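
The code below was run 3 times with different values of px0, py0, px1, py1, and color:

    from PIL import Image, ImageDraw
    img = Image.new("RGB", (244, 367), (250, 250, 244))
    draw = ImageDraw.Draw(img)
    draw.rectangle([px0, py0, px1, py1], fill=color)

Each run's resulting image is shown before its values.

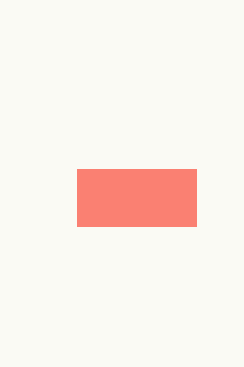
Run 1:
px0 = 77; py0 = 169; px1 = 196; py1 = 226; color = 'salmon'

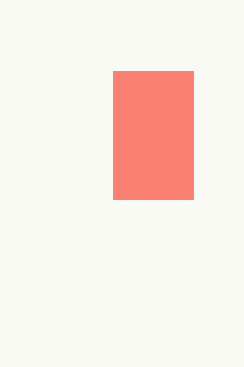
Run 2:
px0 = 113
py0 = 71
px1 = 193
py1 = 199
color = 'salmon'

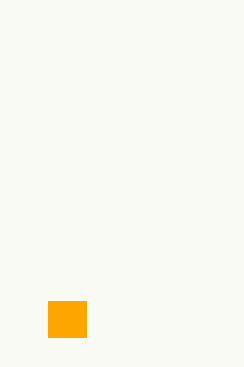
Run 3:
px0 = 48, py0 = 301, px1 = 86, py1 = 337, color = 'orange'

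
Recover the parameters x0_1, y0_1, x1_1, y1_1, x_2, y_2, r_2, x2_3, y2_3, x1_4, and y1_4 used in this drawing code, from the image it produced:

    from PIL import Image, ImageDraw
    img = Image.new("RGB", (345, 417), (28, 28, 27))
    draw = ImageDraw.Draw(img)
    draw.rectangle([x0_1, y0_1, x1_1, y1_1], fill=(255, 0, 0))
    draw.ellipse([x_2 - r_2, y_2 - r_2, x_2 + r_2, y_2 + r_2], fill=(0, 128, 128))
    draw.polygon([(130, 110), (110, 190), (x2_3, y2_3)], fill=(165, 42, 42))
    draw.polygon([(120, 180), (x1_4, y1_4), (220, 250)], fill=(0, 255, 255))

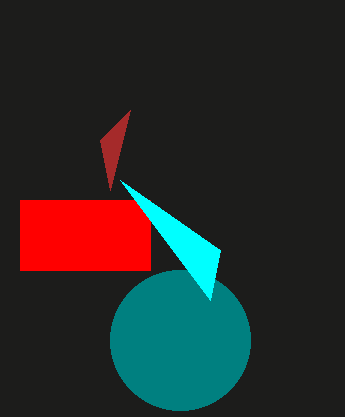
x0_1 = 20
y0_1 = 200
x1_1 = 150
y1_1 = 270
x_2 = 180
y_2 = 340
r_2 = 70
x2_3 = 100
y2_3 = 140
x1_4 = 210
y1_4 = 300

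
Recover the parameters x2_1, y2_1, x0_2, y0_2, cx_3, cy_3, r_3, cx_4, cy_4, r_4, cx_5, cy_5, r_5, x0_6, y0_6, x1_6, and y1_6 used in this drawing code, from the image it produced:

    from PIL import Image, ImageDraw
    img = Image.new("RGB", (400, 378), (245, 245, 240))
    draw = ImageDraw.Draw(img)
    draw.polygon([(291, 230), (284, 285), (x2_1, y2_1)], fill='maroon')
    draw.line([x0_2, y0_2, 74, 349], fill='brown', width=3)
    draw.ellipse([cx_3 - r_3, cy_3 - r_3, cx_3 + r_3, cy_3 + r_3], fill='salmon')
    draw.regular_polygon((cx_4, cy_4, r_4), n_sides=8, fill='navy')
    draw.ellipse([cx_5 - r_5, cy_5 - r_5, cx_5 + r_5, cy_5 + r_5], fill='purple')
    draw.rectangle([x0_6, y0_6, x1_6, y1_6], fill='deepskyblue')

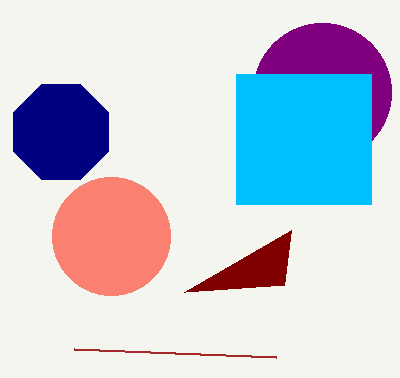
x2_1 = 184; y2_1 = 292; x0_2 = 276; y0_2 = 357; cx_3 = 111; cy_3 = 236; r_3 = 59; cx_4 = 61; cy_4 = 132; r_4 = 51; cx_5 = 322; cy_5 = 92; r_5 = 69; x0_6 = 236; y0_6 = 74; x1_6 = 371; y1_6 = 204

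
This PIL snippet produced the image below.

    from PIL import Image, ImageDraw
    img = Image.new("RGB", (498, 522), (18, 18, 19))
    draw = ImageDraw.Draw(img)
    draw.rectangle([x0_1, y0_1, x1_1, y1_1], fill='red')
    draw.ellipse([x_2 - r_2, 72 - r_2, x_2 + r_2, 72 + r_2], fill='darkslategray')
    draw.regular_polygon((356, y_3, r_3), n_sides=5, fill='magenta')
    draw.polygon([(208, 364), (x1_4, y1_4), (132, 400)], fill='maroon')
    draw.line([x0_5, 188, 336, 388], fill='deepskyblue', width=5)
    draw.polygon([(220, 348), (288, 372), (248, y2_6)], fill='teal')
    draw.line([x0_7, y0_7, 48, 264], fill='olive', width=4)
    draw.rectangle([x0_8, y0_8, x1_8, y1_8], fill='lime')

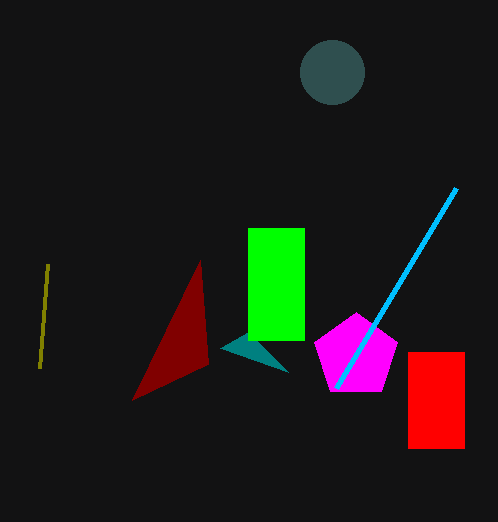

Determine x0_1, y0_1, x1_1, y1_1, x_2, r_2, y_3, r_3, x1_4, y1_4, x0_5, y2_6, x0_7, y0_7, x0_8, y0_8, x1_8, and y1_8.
x0_1 = 408; y0_1 = 352; x1_1 = 464; y1_1 = 448; x_2 = 332; r_2 = 32; y_3 = 356; r_3 = 44; x1_4 = 200; y1_4 = 260; x0_5 = 456; y2_6 = 332; x0_7 = 40; y0_7 = 368; x0_8 = 248; y0_8 = 228; x1_8 = 304; y1_8 = 340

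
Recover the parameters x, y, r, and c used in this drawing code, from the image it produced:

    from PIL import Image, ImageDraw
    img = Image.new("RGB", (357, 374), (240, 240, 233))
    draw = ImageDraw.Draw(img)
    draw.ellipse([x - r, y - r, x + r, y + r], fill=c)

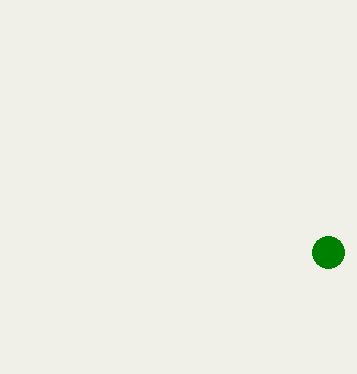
x = 328
y = 252
r = 16
c = 'green'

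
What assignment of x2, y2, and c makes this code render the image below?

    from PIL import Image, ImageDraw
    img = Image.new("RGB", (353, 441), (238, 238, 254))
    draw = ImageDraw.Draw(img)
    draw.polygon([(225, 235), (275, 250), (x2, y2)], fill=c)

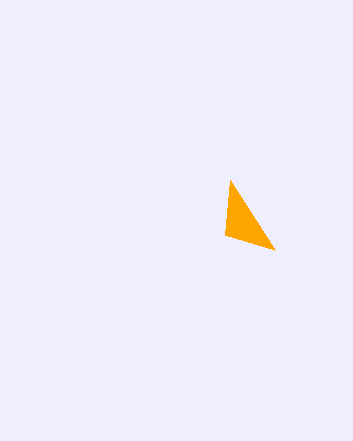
x2 = 230
y2 = 180
c = 'orange'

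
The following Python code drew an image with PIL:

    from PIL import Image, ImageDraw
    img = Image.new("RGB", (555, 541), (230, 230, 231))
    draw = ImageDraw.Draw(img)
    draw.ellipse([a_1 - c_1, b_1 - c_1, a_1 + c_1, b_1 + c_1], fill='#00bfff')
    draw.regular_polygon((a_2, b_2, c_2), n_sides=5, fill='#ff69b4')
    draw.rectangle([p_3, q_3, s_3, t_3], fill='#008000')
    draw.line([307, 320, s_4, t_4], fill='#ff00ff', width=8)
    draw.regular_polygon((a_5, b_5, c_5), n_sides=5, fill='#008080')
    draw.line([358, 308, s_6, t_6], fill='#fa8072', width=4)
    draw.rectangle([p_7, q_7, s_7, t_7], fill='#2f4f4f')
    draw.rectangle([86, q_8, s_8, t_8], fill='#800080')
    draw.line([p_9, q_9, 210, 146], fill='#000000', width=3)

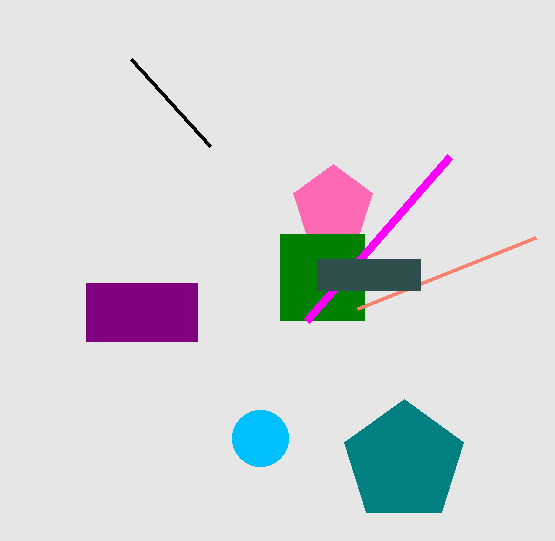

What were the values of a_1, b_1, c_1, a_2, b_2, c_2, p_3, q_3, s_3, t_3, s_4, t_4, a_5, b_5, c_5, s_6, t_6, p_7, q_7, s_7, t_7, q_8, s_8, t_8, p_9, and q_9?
a_1 = 260
b_1 = 438
c_1 = 28
a_2 = 333
b_2 = 206
c_2 = 42
p_3 = 280
q_3 = 234
s_3 = 364
t_3 = 320
s_4 = 450
t_4 = 156
a_5 = 404
b_5 = 462
c_5 = 63
s_6 = 536
t_6 = 237
p_7 = 317
q_7 = 259
s_7 = 420
t_7 = 290
q_8 = 283
s_8 = 197
t_8 = 341
p_9 = 131
q_9 = 59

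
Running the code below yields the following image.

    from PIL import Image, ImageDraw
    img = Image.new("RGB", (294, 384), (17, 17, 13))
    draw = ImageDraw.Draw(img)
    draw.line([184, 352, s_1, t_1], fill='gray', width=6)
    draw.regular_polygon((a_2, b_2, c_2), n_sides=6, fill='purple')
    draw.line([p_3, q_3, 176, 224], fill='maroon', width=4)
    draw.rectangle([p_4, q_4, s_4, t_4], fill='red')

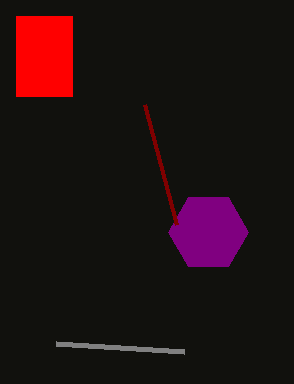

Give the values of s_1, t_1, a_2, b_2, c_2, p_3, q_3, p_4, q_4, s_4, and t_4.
s_1 = 56; t_1 = 344; a_2 = 208; b_2 = 232; c_2 = 40; p_3 = 144; q_3 = 104; p_4 = 16; q_4 = 16; s_4 = 72; t_4 = 96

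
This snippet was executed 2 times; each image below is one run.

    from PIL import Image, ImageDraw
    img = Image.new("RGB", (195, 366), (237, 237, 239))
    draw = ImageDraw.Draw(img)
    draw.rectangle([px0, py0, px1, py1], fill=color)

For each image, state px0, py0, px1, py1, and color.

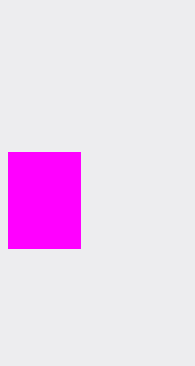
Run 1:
px0 = 8
py0 = 152
px1 = 80
py1 = 248
color = 'magenta'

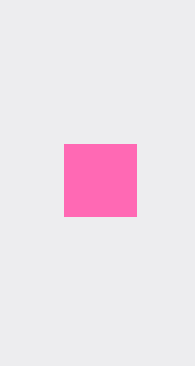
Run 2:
px0 = 64
py0 = 144
px1 = 136
py1 = 216
color = 'hotpink'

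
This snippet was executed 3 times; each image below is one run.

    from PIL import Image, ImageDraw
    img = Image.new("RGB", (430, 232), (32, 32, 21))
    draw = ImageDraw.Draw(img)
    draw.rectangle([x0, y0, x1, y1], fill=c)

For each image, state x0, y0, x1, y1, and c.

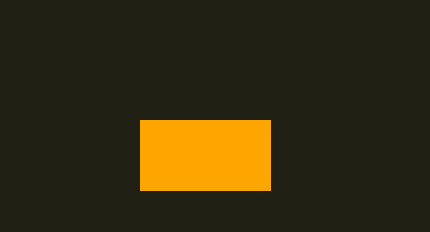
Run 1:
x0 = 140
y0 = 120
x1 = 270
y1 = 190
c = 'orange'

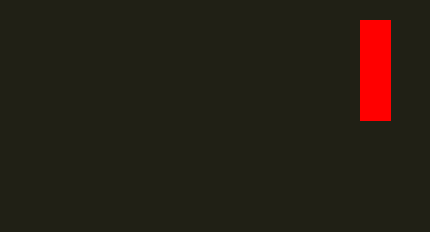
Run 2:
x0 = 360, y0 = 20, x1 = 390, y1 = 120, c = 'red'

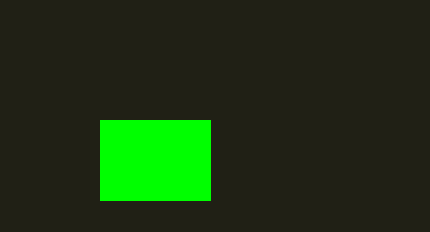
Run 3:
x0 = 100
y0 = 120
x1 = 210
y1 = 200
c = 'lime'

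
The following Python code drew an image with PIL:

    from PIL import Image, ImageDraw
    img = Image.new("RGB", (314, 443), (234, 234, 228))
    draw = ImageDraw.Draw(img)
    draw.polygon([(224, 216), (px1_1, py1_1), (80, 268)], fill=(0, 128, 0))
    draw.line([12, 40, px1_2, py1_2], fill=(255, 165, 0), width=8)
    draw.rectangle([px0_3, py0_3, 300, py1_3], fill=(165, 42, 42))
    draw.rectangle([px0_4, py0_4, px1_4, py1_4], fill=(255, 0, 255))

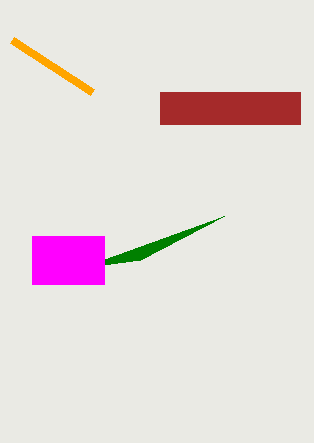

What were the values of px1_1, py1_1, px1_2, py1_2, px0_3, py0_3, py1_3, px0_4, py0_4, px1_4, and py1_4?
px1_1 = 140
py1_1 = 260
px1_2 = 92
py1_2 = 92
px0_3 = 160
py0_3 = 92
py1_3 = 124
px0_4 = 32
py0_4 = 236
px1_4 = 104
py1_4 = 284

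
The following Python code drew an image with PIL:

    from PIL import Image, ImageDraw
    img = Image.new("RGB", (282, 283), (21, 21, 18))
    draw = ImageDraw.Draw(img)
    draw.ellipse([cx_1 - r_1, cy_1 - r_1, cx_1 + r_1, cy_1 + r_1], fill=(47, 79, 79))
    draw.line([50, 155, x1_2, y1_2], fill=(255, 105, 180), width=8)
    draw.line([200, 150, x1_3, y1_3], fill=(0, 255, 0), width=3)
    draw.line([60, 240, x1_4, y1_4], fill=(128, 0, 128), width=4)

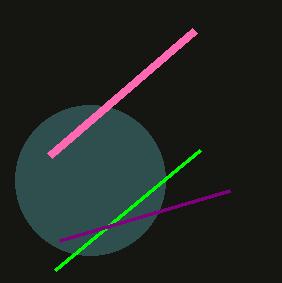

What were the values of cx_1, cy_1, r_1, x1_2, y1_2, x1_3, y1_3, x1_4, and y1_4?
cx_1 = 90, cy_1 = 180, r_1 = 75, x1_2 = 195, y1_2 = 30, x1_3 = 55, y1_3 = 270, x1_4 = 230, y1_4 = 190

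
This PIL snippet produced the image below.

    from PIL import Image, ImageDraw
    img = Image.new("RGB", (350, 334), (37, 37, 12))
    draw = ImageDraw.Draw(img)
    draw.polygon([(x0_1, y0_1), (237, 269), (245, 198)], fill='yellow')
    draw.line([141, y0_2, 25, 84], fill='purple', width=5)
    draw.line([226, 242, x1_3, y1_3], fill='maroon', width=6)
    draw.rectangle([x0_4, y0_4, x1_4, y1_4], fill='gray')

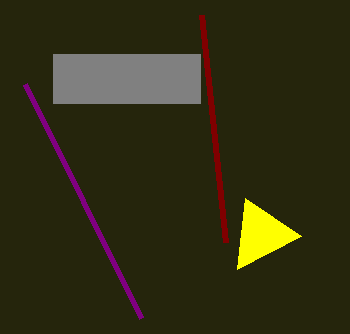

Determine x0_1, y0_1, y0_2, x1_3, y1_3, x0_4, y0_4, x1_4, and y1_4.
x0_1 = 301, y0_1 = 236, y0_2 = 318, x1_3 = 202, y1_3 = 15, x0_4 = 53, y0_4 = 54, x1_4 = 200, y1_4 = 103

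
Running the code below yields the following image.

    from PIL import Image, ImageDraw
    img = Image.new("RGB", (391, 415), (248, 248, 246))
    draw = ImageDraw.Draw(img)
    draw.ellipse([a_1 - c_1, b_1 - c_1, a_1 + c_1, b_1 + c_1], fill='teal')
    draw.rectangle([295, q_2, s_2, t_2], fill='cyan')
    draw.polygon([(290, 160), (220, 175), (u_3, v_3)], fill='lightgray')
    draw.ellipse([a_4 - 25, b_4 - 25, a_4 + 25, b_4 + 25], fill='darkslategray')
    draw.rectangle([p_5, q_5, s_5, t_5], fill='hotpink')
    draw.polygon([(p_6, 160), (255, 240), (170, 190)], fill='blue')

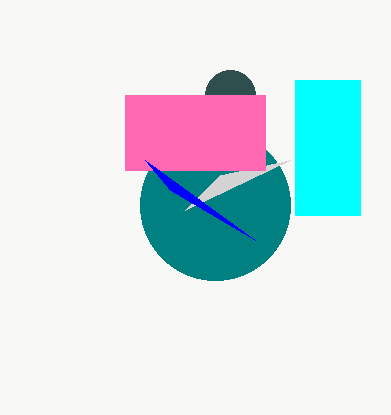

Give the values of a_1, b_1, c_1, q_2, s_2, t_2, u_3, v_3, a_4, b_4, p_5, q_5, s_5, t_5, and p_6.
a_1 = 215, b_1 = 205, c_1 = 75, q_2 = 80, s_2 = 360, t_2 = 215, u_3 = 185, v_3 = 210, a_4 = 230, b_4 = 95, p_5 = 125, q_5 = 95, s_5 = 265, t_5 = 170, p_6 = 145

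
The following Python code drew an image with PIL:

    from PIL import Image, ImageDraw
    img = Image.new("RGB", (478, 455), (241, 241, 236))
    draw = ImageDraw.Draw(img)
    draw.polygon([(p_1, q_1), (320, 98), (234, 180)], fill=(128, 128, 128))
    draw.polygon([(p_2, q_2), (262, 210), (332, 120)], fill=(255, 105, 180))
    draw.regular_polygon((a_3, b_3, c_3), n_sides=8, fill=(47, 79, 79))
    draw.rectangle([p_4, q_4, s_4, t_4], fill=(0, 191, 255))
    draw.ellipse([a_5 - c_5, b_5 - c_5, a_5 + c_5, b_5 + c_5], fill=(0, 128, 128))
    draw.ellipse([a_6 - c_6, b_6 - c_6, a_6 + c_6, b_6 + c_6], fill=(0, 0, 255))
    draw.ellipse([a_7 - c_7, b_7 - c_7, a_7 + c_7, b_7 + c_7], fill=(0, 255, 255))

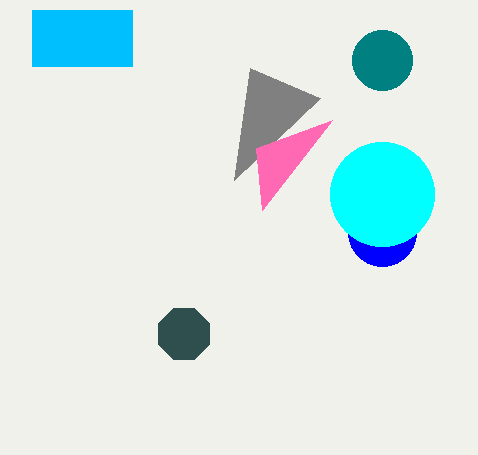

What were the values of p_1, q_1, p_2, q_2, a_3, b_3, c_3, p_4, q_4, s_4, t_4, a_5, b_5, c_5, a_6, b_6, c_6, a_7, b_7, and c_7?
p_1 = 250, q_1 = 68, p_2 = 256, q_2 = 148, a_3 = 184, b_3 = 334, c_3 = 28, p_4 = 32, q_4 = 10, s_4 = 132, t_4 = 66, a_5 = 382, b_5 = 60, c_5 = 30, a_6 = 382, b_6 = 232, c_6 = 34, a_7 = 382, b_7 = 194, c_7 = 52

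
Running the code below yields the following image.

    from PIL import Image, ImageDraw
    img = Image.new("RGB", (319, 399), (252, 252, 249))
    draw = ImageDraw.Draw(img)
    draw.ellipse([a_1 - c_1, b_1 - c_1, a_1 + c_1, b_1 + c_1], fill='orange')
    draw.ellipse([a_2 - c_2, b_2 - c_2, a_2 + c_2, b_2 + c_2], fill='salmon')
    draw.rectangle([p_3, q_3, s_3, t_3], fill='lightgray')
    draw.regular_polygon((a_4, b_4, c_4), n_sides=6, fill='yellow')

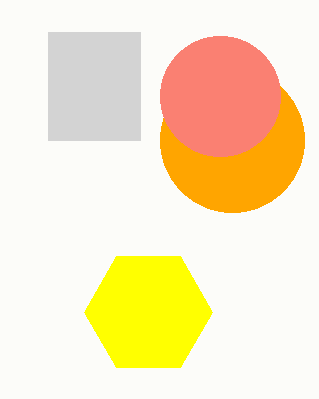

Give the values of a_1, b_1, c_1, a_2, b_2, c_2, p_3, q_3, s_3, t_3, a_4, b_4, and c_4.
a_1 = 232, b_1 = 140, c_1 = 72, a_2 = 220, b_2 = 96, c_2 = 60, p_3 = 48, q_3 = 32, s_3 = 140, t_3 = 140, a_4 = 148, b_4 = 312, c_4 = 64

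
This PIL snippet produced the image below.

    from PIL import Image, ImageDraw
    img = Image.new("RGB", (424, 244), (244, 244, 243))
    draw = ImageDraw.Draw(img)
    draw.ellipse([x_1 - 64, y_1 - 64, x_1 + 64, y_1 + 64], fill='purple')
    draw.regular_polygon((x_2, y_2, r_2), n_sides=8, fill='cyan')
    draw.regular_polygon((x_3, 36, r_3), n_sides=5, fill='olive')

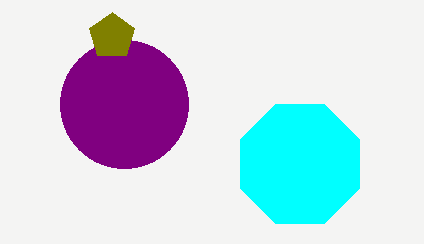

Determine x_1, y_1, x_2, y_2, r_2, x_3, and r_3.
x_1 = 124, y_1 = 104, x_2 = 300, y_2 = 164, r_2 = 64, x_3 = 112, r_3 = 24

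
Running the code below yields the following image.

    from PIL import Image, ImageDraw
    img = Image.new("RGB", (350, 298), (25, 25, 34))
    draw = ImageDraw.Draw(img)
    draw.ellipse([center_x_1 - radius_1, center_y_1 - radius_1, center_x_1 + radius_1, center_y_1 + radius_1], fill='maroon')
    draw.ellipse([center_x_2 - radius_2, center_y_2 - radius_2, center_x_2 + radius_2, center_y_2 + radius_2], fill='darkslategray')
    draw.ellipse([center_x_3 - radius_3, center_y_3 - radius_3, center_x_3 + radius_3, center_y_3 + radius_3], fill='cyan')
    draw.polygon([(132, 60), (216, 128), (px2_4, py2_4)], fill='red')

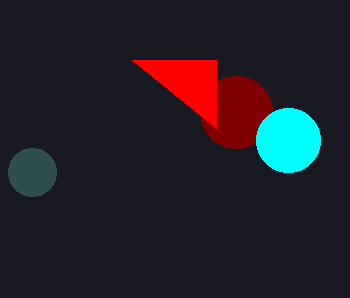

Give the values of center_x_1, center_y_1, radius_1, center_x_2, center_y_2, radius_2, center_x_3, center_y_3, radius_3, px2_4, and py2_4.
center_x_1 = 236
center_y_1 = 112
radius_1 = 36
center_x_2 = 32
center_y_2 = 172
radius_2 = 24
center_x_3 = 288
center_y_3 = 140
radius_3 = 32
px2_4 = 216
py2_4 = 60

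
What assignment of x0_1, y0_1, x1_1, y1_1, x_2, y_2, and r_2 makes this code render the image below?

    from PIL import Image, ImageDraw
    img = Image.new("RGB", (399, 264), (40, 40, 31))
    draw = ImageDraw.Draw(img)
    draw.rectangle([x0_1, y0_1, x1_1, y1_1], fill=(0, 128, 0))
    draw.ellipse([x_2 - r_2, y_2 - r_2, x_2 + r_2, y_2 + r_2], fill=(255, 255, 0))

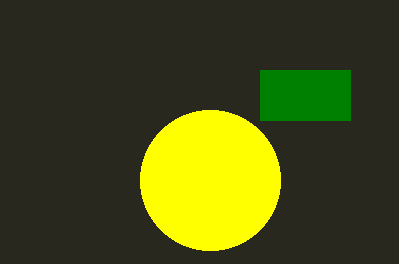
x0_1 = 260, y0_1 = 70, x1_1 = 350, y1_1 = 120, x_2 = 210, y_2 = 180, r_2 = 70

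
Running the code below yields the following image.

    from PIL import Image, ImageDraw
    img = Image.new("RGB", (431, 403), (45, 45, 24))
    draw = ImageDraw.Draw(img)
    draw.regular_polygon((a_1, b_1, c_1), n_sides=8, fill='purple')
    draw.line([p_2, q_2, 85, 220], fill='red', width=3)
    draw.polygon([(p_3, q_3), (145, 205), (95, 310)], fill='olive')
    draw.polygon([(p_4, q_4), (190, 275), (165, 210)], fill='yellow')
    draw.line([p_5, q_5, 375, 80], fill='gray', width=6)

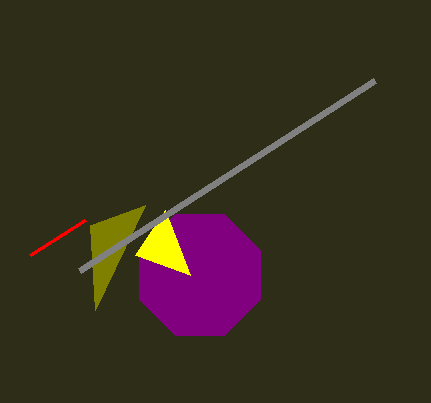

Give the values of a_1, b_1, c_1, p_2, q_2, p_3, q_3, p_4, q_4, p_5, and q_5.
a_1 = 200; b_1 = 275; c_1 = 65; p_2 = 30; q_2 = 255; p_3 = 90; q_3 = 225; p_4 = 135; q_4 = 255; p_5 = 80; q_5 = 270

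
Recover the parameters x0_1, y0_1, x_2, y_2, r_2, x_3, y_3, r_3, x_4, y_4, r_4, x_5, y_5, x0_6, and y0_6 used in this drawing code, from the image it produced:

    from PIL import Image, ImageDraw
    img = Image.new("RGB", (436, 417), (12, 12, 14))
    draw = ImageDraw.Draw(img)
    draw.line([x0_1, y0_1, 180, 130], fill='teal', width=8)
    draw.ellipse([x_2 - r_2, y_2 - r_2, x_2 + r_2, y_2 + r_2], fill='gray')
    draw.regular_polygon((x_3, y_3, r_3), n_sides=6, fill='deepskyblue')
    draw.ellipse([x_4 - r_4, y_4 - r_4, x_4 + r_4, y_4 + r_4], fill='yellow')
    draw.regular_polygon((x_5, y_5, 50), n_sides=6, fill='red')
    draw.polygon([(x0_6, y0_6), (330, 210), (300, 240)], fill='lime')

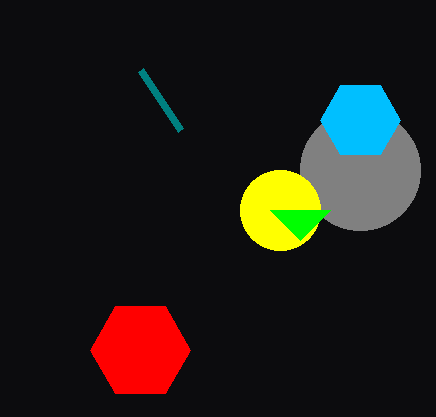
x0_1 = 140, y0_1 = 70, x_2 = 360, y_2 = 170, r_2 = 60, x_3 = 360, y_3 = 120, r_3 = 40, x_4 = 280, y_4 = 210, r_4 = 40, x_5 = 140, y_5 = 350, x0_6 = 270, y0_6 = 210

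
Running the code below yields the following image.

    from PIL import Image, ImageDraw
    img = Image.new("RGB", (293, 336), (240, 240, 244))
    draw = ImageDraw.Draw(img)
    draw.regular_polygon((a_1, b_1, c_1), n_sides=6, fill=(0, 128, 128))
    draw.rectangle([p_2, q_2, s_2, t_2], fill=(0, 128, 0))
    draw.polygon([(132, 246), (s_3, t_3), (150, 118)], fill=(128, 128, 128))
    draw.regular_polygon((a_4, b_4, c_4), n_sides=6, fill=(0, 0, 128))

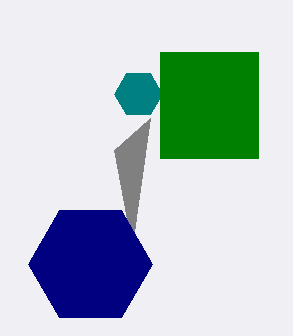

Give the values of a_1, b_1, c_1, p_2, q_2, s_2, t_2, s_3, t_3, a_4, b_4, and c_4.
a_1 = 138; b_1 = 94; c_1 = 24; p_2 = 160; q_2 = 52; s_2 = 258; t_2 = 158; s_3 = 114; t_3 = 150; a_4 = 90; b_4 = 264; c_4 = 62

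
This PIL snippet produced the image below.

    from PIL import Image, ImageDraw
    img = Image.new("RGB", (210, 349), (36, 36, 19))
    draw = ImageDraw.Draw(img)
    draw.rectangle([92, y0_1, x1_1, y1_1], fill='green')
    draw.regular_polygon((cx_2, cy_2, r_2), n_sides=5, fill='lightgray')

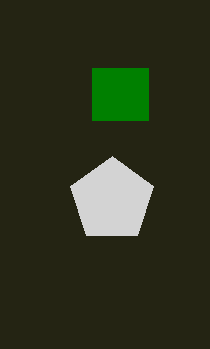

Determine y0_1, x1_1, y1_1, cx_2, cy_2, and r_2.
y0_1 = 68
x1_1 = 148
y1_1 = 120
cx_2 = 112
cy_2 = 200
r_2 = 44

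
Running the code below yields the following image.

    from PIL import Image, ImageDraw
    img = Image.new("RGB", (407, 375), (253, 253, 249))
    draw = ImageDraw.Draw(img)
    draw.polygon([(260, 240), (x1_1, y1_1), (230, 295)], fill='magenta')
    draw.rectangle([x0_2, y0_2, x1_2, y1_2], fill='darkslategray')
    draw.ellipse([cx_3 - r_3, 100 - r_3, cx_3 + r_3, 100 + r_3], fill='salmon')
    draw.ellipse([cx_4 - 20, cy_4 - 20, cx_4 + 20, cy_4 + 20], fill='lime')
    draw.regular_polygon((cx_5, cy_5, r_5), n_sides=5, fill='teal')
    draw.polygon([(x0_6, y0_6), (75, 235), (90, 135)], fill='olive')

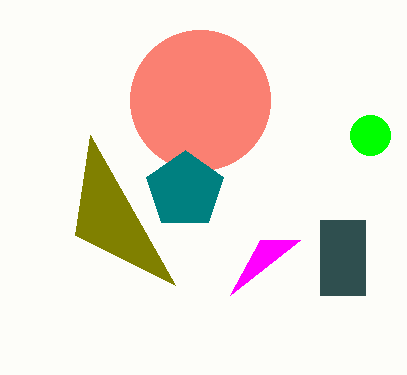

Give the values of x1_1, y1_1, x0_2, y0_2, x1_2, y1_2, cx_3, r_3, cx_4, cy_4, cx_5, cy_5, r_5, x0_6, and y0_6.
x1_1 = 300
y1_1 = 240
x0_2 = 320
y0_2 = 220
x1_2 = 365
y1_2 = 295
cx_3 = 200
r_3 = 70
cx_4 = 370
cy_4 = 135
cx_5 = 185
cy_5 = 190
r_5 = 40
x0_6 = 175
y0_6 = 285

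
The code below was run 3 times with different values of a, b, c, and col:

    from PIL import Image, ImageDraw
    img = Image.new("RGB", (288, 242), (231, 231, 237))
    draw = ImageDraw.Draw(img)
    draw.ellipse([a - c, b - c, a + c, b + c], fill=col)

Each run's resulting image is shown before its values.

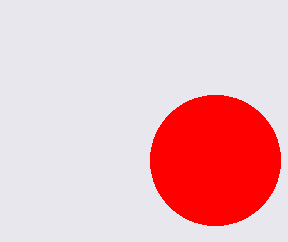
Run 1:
a = 215; b = 160; c = 65; col = 'red'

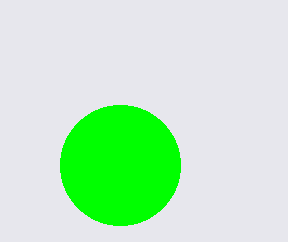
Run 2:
a = 120, b = 165, c = 60, col = 'lime'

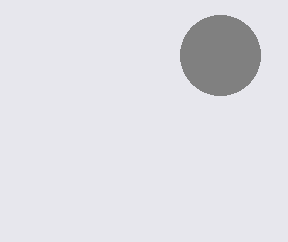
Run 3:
a = 220
b = 55
c = 40
col = 'gray'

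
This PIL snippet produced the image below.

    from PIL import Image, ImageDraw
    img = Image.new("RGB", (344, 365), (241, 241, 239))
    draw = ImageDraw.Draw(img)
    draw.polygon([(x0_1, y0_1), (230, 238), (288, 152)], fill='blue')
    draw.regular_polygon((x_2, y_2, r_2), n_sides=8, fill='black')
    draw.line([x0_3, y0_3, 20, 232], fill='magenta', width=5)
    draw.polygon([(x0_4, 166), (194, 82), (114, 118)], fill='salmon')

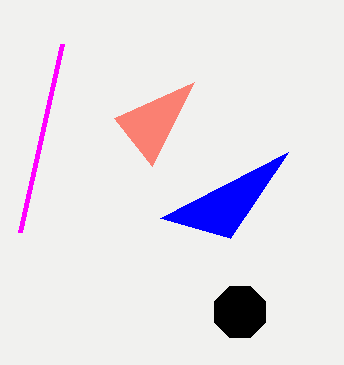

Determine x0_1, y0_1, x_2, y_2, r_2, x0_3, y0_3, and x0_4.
x0_1 = 160
y0_1 = 218
x_2 = 240
y_2 = 312
r_2 = 28
x0_3 = 62
y0_3 = 44
x0_4 = 152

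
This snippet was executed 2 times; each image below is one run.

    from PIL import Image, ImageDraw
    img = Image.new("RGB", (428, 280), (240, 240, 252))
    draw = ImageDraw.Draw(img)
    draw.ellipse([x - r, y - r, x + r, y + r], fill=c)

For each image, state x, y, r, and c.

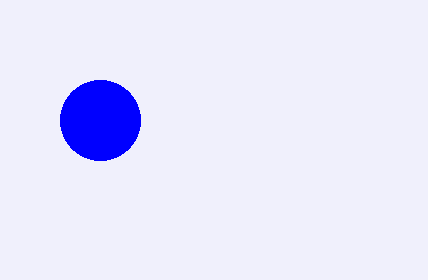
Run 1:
x = 100
y = 120
r = 40
c = 'blue'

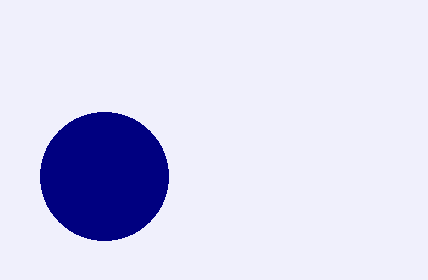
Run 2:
x = 104, y = 176, r = 64, c = 'navy'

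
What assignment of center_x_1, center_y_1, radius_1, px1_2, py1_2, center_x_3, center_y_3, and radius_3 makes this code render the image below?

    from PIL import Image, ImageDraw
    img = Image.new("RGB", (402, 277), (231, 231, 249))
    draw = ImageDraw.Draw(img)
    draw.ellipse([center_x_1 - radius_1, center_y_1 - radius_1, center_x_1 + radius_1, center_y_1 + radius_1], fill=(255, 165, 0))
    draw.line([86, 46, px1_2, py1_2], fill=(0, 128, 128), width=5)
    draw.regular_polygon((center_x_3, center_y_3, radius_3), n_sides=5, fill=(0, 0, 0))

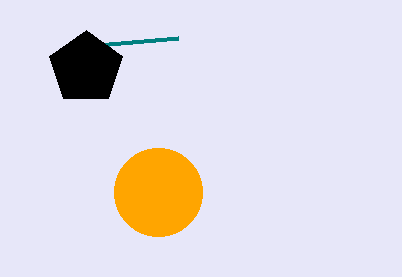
center_x_1 = 158
center_y_1 = 192
radius_1 = 44
px1_2 = 178
py1_2 = 38
center_x_3 = 86
center_y_3 = 68
radius_3 = 38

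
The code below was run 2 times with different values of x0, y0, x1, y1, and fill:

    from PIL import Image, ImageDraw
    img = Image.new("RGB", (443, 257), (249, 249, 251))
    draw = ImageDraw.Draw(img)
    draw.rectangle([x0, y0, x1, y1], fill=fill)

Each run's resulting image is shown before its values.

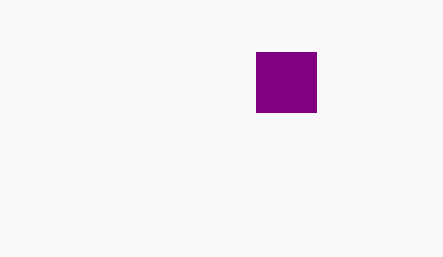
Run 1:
x0 = 256; y0 = 52; x1 = 316; y1 = 112; fill = 'purple'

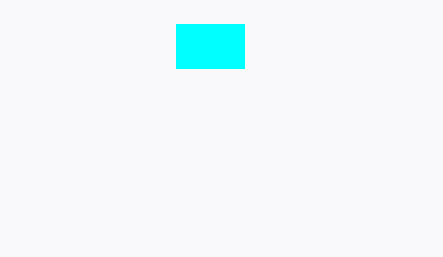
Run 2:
x0 = 176, y0 = 24, x1 = 244, y1 = 68, fill = 'cyan'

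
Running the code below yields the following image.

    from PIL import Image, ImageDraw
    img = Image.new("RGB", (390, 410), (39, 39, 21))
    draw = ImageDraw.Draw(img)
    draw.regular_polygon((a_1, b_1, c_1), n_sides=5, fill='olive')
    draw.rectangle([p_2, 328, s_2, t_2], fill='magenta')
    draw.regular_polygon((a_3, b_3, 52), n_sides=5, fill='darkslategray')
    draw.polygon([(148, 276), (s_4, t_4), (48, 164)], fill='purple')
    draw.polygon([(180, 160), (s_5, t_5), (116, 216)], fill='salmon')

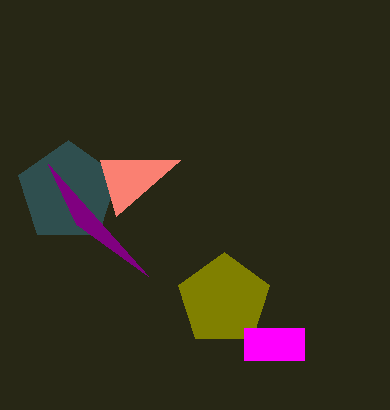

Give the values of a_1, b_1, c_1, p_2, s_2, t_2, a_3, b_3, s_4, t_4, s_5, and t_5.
a_1 = 224, b_1 = 300, c_1 = 48, p_2 = 244, s_2 = 304, t_2 = 360, a_3 = 68, b_3 = 192, s_4 = 76, t_4 = 224, s_5 = 100, t_5 = 160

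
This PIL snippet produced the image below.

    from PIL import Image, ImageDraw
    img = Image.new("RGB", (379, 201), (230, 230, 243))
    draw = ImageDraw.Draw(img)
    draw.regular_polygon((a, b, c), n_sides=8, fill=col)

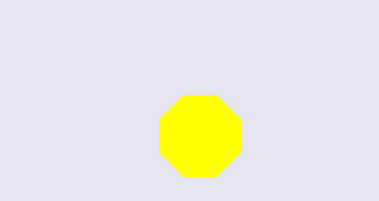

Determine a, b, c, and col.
a = 200
b = 136
c = 44
col = 'yellow'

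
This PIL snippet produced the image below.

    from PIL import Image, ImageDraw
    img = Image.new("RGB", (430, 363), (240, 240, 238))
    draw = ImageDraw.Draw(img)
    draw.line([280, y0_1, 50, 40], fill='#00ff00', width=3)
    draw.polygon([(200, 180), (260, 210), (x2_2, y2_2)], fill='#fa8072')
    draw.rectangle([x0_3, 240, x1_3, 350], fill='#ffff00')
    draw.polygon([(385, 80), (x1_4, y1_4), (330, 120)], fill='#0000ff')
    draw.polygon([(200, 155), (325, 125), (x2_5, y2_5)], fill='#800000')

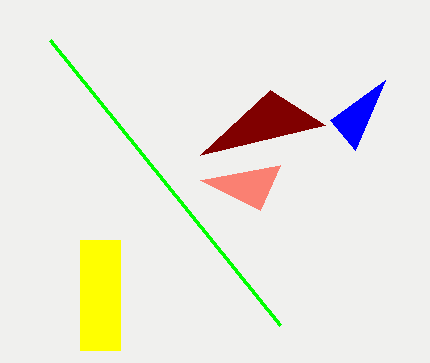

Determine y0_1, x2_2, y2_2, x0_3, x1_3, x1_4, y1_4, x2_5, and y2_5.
y0_1 = 325
x2_2 = 280
y2_2 = 165
x0_3 = 80
x1_3 = 120
x1_4 = 355
y1_4 = 150
x2_5 = 270
y2_5 = 90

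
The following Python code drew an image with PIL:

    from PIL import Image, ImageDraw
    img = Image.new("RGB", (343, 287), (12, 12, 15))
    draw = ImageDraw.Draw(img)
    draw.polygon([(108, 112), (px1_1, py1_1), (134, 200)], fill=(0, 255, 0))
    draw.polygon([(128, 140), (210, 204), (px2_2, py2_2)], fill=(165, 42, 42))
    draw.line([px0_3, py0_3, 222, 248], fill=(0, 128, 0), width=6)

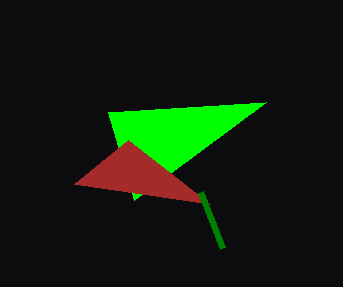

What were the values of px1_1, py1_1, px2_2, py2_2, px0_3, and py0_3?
px1_1 = 266, py1_1 = 102, px2_2 = 74, py2_2 = 184, px0_3 = 200, py0_3 = 192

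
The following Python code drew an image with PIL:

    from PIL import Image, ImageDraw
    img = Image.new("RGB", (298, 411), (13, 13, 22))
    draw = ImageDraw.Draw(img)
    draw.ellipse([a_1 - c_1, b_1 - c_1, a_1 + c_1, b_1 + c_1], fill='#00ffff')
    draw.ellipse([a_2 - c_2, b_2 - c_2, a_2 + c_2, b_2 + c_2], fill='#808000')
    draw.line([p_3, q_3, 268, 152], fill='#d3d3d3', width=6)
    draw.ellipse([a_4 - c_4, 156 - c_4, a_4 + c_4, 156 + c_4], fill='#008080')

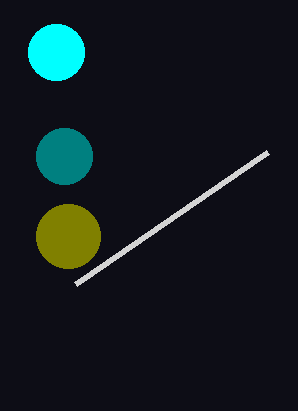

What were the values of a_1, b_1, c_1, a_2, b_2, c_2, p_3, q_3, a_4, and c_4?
a_1 = 56
b_1 = 52
c_1 = 28
a_2 = 68
b_2 = 236
c_2 = 32
p_3 = 76
q_3 = 284
a_4 = 64
c_4 = 28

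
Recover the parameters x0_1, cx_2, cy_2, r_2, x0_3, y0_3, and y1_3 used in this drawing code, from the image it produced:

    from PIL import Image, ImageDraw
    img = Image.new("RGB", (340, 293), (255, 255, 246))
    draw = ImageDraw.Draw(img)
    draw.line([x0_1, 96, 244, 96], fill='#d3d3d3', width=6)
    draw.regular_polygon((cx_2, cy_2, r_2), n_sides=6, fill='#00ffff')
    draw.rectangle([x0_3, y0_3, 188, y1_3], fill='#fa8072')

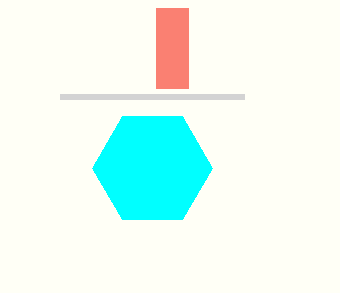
x0_1 = 60, cx_2 = 152, cy_2 = 168, r_2 = 60, x0_3 = 156, y0_3 = 8, y1_3 = 88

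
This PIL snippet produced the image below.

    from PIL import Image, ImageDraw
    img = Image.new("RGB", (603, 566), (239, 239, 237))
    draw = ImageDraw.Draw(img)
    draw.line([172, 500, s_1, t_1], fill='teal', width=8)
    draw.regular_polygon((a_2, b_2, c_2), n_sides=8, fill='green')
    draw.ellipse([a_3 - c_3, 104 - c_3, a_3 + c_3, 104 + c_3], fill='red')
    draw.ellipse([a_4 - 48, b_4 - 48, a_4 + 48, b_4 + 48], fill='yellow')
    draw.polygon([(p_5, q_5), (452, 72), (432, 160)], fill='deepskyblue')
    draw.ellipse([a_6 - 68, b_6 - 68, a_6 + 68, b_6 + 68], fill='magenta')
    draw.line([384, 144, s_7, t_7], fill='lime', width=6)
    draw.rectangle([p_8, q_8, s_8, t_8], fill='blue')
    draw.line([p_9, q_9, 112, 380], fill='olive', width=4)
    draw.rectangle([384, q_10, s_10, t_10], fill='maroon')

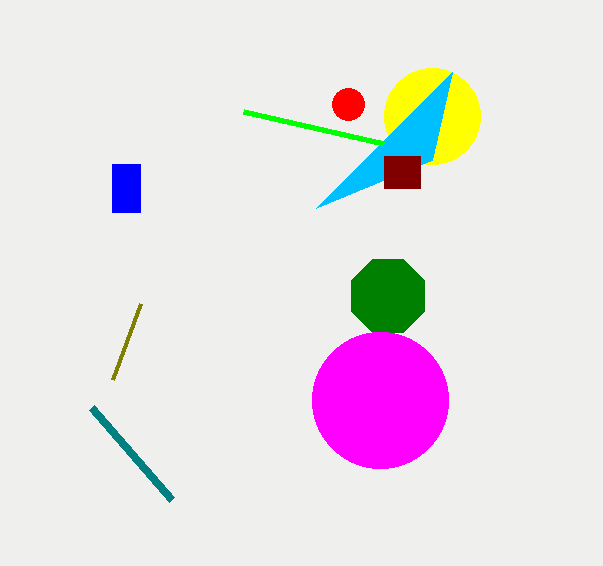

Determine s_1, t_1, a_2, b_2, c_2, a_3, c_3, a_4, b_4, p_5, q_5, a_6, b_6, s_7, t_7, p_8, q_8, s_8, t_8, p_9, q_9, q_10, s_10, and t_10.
s_1 = 92
t_1 = 408
a_2 = 388
b_2 = 296
c_2 = 40
a_3 = 348
c_3 = 16
a_4 = 432
b_4 = 116
p_5 = 316
q_5 = 208
a_6 = 380
b_6 = 400
s_7 = 244
t_7 = 112
p_8 = 112
q_8 = 164
s_8 = 140
t_8 = 212
p_9 = 140
q_9 = 304
q_10 = 156
s_10 = 420
t_10 = 188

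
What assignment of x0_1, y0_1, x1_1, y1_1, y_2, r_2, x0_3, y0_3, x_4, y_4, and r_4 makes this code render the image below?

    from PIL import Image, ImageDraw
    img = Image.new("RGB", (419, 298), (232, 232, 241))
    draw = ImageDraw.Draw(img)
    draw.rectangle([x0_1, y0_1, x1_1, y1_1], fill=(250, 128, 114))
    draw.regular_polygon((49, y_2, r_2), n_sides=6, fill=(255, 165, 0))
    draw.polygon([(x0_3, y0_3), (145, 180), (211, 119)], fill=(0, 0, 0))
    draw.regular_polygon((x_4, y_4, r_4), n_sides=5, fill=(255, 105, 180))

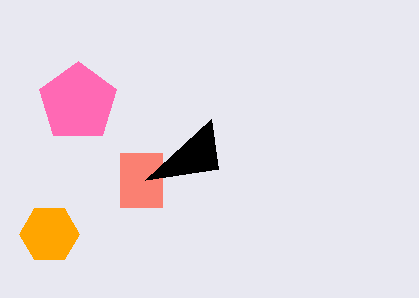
x0_1 = 120
y0_1 = 153
x1_1 = 162
y1_1 = 207
y_2 = 234
r_2 = 30
x0_3 = 218
y0_3 = 169
x_4 = 78
y_4 = 102
r_4 = 41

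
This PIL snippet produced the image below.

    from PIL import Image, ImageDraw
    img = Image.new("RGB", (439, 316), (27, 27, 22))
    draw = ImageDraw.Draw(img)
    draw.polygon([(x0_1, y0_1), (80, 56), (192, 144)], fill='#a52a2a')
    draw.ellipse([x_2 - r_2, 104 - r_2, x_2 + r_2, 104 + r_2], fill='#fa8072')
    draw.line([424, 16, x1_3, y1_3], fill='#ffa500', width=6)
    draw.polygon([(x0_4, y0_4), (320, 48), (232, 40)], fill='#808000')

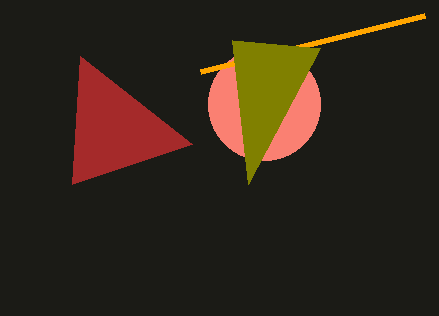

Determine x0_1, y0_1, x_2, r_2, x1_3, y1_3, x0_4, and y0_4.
x0_1 = 72, y0_1 = 184, x_2 = 264, r_2 = 56, x1_3 = 200, y1_3 = 72, x0_4 = 248, y0_4 = 184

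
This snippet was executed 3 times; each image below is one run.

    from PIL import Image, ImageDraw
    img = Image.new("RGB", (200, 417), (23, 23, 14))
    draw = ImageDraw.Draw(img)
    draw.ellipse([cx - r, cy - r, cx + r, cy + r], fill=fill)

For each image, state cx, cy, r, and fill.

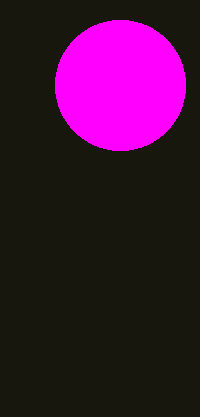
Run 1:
cx = 120, cy = 85, r = 65, fill = 'magenta'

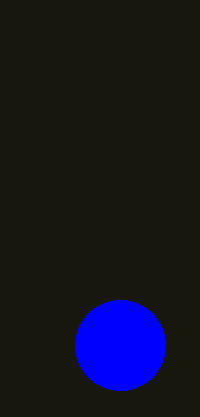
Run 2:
cx = 120, cy = 345, r = 45, fill = 'blue'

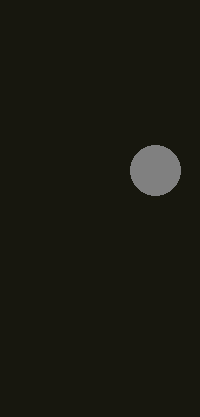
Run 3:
cx = 155
cy = 170
r = 25
fill = 'gray'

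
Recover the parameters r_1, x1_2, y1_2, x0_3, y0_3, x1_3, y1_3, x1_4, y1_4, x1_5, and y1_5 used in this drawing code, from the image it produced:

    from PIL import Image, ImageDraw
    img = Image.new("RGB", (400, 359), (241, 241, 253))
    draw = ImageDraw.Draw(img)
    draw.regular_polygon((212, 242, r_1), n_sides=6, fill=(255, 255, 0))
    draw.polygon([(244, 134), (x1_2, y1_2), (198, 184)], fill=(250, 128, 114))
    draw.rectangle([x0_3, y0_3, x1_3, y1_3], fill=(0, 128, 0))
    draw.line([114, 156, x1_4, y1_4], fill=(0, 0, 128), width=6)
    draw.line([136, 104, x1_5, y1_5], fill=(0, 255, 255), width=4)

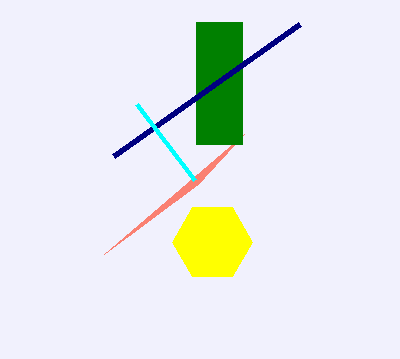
r_1 = 40
x1_2 = 104
y1_2 = 254
x0_3 = 196
y0_3 = 22
x1_3 = 242
y1_3 = 144
x1_4 = 300
y1_4 = 24
x1_5 = 194
y1_5 = 180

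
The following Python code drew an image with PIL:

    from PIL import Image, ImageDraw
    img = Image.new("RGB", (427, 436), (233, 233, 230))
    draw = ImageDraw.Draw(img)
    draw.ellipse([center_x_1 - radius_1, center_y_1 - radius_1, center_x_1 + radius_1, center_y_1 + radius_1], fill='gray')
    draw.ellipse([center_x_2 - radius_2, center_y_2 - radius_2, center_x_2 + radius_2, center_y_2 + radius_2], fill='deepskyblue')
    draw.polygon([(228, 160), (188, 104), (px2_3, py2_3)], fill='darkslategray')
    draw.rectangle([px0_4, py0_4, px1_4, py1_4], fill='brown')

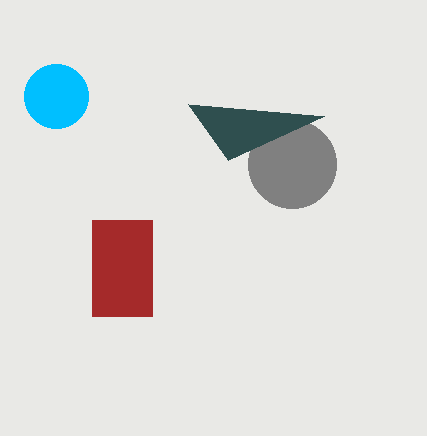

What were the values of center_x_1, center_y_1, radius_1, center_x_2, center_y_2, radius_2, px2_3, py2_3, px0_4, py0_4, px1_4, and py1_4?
center_x_1 = 292
center_y_1 = 164
radius_1 = 44
center_x_2 = 56
center_y_2 = 96
radius_2 = 32
px2_3 = 324
py2_3 = 116
px0_4 = 92
py0_4 = 220
px1_4 = 152
py1_4 = 316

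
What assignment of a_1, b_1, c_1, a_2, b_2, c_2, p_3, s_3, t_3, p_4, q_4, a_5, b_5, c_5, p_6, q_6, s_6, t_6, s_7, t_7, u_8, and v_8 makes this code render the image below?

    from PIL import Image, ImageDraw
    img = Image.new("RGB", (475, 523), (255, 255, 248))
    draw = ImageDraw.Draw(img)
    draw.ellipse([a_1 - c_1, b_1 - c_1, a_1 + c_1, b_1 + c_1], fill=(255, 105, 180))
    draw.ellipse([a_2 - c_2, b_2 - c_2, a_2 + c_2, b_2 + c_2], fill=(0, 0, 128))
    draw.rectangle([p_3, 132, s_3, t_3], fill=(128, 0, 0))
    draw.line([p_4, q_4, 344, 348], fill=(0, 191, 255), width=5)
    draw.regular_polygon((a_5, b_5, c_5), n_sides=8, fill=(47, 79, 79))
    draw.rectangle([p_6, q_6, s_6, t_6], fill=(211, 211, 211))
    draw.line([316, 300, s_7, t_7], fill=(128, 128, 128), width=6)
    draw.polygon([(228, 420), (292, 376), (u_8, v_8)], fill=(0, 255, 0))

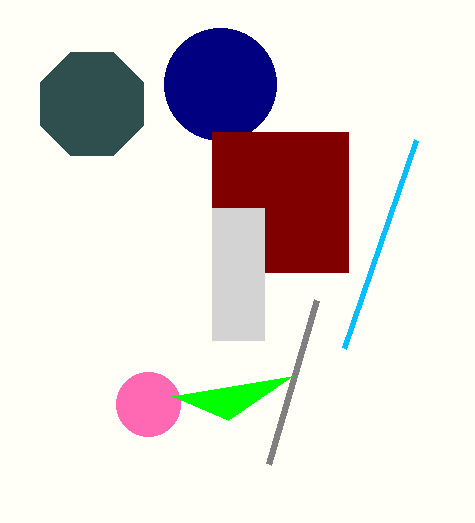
a_1 = 148; b_1 = 404; c_1 = 32; a_2 = 220; b_2 = 84; c_2 = 56; p_3 = 212; s_3 = 348; t_3 = 272; p_4 = 416; q_4 = 140; a_5 = 92; b_5 = 104; c_5 = 56; p_6 = 212; q_6 = 208; s_6 = 264; t_6 = 340; s_7 = 268; t_7 = 464; u_8 = 172; v_8 = 396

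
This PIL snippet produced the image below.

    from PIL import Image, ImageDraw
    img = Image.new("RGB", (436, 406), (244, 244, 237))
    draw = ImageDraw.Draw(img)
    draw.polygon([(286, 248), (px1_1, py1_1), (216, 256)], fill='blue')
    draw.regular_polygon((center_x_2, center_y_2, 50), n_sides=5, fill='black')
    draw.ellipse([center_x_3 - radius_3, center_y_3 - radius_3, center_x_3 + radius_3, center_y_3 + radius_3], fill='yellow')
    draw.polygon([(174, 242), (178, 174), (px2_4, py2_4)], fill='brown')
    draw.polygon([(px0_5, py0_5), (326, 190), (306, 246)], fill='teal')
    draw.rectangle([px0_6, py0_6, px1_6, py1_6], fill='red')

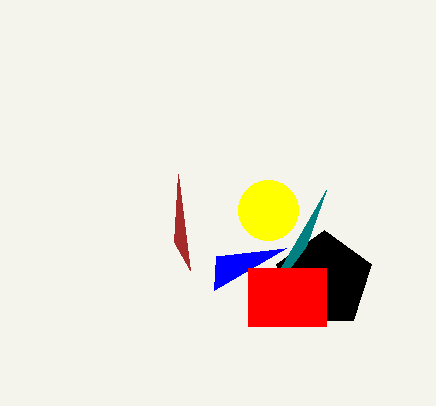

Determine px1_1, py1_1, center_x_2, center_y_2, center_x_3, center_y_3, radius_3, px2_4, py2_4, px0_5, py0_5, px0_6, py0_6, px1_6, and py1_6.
px1_1 = 214; py1_1 = 290; center_x_2 = 324; center_y_2 = 280; center_x_3 = 268; center_y_3 = 210; radius_3 = 30; px2_4 = 190; py2_4 = 270; px0_5 = 248; py0_5 = 324; px0_6 = 248; py0_6 = 268; px1_6 = 326; py1_6 = 326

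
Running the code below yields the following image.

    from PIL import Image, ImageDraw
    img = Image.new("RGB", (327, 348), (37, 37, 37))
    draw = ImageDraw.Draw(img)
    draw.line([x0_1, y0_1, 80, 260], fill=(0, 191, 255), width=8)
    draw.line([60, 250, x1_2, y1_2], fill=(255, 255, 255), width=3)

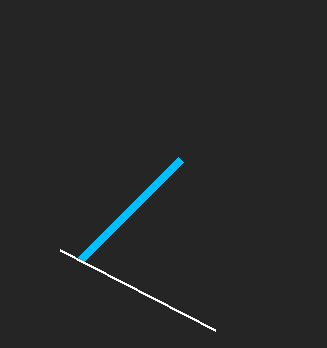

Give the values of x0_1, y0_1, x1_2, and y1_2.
x0_1 = 180; y0_1 = 160; x1_2 = 215; y1_2 = 330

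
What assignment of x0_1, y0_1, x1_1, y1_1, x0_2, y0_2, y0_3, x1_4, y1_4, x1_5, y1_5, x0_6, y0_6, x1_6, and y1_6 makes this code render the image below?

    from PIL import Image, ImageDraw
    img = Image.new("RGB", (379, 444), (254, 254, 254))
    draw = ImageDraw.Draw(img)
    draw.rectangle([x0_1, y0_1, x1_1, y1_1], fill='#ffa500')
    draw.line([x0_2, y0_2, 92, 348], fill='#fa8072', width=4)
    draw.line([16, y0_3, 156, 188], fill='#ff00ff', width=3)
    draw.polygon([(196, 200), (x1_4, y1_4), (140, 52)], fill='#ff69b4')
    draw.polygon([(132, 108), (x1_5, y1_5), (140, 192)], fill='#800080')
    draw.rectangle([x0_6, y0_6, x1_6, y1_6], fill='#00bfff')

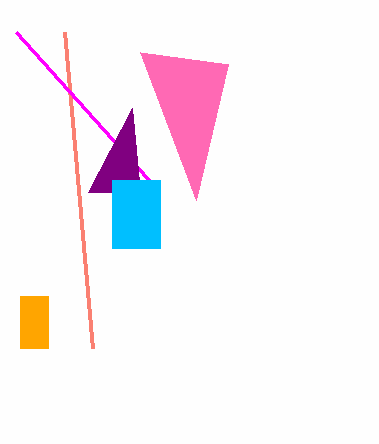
x0_1 = 20; y0_1 = 296; x1_1 = 48; y1_1 = 348; x0_2 = 64; y0_2 = 32; y0_3 = 32; x1_4 = 228; y1_4 = 64; x1_5 = 88; y1_5 = 192; x0_6 = 112; y0_6 = 180; x1_6 = 160; y1_6 = 248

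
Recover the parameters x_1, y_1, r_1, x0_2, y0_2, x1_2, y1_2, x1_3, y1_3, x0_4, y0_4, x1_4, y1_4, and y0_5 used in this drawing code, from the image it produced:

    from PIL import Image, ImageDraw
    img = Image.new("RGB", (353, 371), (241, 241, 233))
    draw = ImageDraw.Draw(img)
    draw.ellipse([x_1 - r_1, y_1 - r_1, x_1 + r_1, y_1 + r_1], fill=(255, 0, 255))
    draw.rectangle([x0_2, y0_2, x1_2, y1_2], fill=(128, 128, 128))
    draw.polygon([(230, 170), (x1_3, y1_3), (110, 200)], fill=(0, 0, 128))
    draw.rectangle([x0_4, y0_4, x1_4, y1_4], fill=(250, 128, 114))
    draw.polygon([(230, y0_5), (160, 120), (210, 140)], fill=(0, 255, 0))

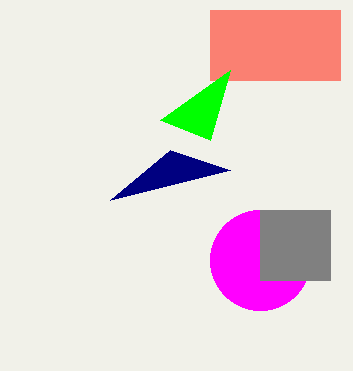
x_1 = 260; y_1 = 260; r_1 = 50; x0_2 = 260; y0_2 = 210; x1_2 = 330; y1_2 = 280; x1_3 = 170; y1_3 = 150; x0_4 = 210; y0_4 = 10; x1_4 = 340; y1_4 = 80; y0_5 = 70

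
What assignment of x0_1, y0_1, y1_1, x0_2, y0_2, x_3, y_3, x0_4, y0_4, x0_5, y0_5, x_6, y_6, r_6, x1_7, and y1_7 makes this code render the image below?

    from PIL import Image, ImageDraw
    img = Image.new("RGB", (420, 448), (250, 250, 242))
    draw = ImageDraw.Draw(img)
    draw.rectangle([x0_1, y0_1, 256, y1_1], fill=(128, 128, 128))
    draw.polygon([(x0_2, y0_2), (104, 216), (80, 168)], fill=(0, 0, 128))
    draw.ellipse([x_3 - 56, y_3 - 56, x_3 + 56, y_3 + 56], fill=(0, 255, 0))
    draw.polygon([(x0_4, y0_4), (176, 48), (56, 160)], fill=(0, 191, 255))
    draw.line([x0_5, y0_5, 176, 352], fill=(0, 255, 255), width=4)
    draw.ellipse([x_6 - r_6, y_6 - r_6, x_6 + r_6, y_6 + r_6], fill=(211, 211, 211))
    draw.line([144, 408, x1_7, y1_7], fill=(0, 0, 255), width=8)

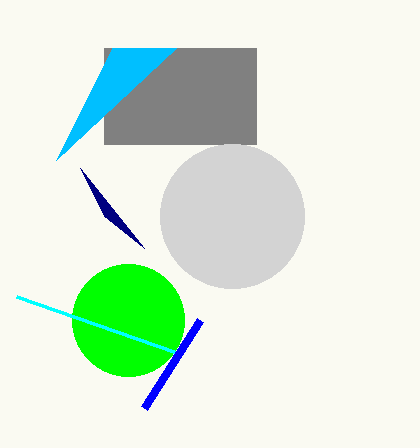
x0_1 = 104
y0_1 = 48
y1_1 = 144
x0_2 = 144
y0_2 = 248
x_3 = 128
y_3 = 320
x0_4 = 112
y0_4 = 48
x0_5 = 16
y0_5 = 296
x_6 = 232
y_6 = 216
r_6 = 72
x1_7 = 200
y1_7 = 320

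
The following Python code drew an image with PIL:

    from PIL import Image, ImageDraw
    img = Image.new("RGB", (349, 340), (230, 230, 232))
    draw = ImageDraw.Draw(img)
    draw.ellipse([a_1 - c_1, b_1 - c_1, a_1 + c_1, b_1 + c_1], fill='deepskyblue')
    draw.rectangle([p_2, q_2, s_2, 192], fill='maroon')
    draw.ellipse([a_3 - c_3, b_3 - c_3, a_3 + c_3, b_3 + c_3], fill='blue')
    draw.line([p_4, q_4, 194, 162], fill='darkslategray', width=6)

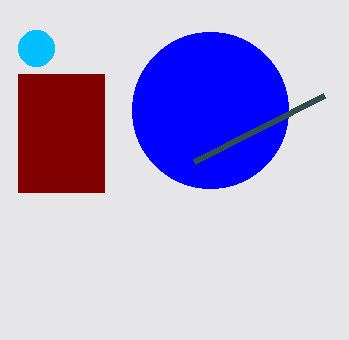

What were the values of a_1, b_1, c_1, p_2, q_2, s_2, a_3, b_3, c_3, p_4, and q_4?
a_1 = 36; b_1 = 48; c_1 = 18; p_2 = 18; q_2 = 74; s_2 = 104; a_3 = 210; b_3 = 110; c_3 = 78; p_4 = 324; q_4 = 96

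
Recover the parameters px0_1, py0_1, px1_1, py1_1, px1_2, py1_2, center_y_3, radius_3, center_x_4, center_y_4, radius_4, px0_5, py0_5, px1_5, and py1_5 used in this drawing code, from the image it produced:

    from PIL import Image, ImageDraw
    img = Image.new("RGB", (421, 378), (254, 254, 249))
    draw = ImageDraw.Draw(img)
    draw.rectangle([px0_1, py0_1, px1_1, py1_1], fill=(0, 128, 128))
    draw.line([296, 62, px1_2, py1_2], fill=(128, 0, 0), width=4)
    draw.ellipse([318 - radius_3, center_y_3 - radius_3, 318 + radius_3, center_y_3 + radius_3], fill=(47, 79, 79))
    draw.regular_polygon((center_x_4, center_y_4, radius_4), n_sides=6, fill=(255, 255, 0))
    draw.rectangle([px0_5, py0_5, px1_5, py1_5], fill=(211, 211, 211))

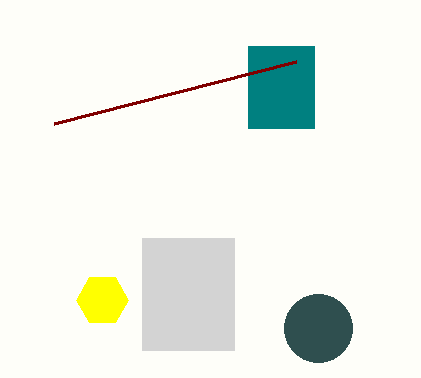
px0_1 = 248
py0_1 = 46
px1_1 = 314
py1_1 = 128
px1_2 = 54
py1_2 = 124
center_y_3 = 328
radius_3 = 34
center_x_4 = 102
center_y_4 = 300
radius_4 = 26
px0_5 = 142
py0_5 = 238
px1_5 = 234
py1_5 = 350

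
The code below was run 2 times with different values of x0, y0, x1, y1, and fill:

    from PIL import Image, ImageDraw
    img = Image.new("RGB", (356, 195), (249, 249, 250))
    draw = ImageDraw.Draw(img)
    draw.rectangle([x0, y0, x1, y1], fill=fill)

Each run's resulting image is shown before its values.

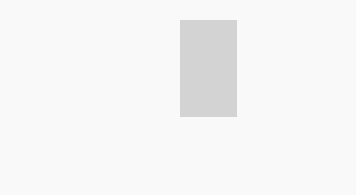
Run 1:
x0 = 180
y0 = 20
x1 = 236
y1 = 116
fill = 'lightgray'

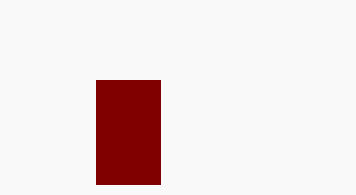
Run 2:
x0 = 96
y0 = 80
x1 = 160
y1 = 184
fill = 'maroon'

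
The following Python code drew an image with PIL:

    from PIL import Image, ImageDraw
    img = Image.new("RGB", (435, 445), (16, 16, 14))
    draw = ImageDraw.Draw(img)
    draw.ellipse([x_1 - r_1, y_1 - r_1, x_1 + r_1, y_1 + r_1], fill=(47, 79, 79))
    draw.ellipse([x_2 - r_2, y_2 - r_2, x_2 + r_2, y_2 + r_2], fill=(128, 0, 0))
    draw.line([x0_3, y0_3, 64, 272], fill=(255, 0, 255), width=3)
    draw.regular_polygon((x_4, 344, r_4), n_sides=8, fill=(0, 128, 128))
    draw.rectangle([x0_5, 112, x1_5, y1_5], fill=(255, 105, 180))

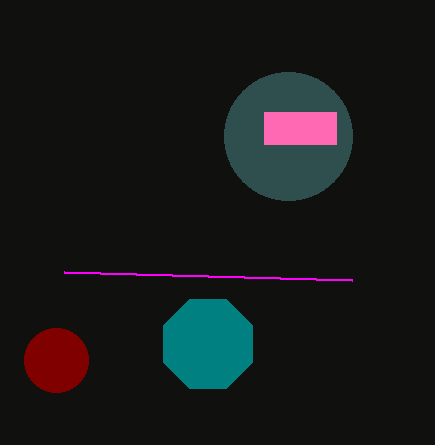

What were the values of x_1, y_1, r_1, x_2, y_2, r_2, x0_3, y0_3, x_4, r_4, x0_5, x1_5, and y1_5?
x_1 = 288; y_1 = 136; r_1 = 64; x_2 = 56; y_2 = 360; r_2 = 32; x0_3 = 352; y0_3 = 280; x_4 = 208; r_4 = 48; x0_5 = 264; x1_5 = 336; y1_5 = 144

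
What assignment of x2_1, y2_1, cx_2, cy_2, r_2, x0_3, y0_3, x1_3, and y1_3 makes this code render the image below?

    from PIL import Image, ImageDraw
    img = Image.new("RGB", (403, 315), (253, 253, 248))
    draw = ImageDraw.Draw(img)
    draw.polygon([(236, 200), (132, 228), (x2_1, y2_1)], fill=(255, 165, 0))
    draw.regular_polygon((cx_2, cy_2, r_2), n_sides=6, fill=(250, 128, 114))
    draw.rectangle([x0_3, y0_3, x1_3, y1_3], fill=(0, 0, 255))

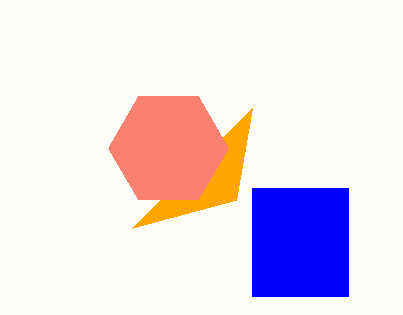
x2_1 = 252, y2_1 = 108, cx_2 = 168, cy_2 = 148, r_2 = 60, x0_3 = 252, y0_3 = 188, x1_3 = 348, y1_3 = 296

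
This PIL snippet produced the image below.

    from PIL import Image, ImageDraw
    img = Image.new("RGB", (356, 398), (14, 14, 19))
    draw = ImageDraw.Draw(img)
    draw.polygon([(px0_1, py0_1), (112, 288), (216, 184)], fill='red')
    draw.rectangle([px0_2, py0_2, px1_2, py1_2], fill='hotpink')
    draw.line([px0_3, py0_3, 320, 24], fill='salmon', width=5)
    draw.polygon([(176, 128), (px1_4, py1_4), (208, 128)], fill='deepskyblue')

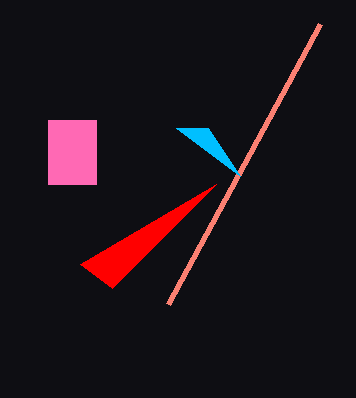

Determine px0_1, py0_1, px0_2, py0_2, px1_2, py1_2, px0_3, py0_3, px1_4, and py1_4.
px0_1 = 80, py0_1 = 264, px0_2 = 48, py0_2 = 120, px1_2 = 96, py1_2 = 184, px0_3 = 168, py0_3 = 304, px1_4 = 240, py1_4 = 176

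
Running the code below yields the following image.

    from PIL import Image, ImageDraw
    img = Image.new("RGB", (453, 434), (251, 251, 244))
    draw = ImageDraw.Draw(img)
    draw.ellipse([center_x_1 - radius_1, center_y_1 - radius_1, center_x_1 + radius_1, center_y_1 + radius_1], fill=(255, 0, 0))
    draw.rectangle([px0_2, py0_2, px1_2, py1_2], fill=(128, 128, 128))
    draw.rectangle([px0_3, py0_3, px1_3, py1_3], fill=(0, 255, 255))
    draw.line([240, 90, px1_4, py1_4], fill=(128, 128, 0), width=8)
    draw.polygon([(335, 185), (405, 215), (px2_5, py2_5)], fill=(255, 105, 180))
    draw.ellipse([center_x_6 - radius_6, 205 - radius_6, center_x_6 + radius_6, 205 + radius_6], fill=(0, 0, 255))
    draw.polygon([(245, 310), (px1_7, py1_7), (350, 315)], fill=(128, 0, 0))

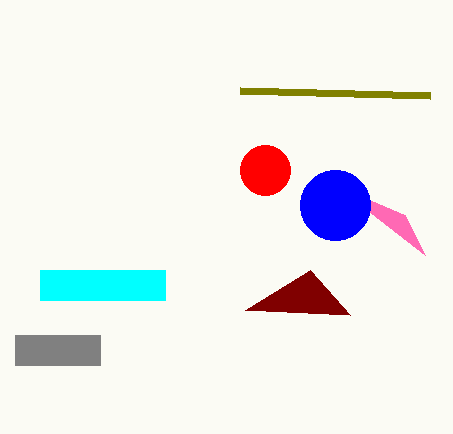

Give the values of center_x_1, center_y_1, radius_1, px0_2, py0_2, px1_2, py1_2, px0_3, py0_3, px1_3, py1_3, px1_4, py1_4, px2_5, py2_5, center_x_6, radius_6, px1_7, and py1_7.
center_x_1 = 265; center_y_1 = 170; radius_1 = 25; px0_2 = 15; py0_2 = 335; px1_2 = 100; py1_2 = 365; px0_3 = 40; py0_3 = 270; px1_3 = 165; py1_3 = 300; px1_4 = 430; py1_4 = 95; px2_5 = 425; py2_5 = 255; center_x_6 = 335; radius_6 = 35; px1_7 = 310; py1_7 = 270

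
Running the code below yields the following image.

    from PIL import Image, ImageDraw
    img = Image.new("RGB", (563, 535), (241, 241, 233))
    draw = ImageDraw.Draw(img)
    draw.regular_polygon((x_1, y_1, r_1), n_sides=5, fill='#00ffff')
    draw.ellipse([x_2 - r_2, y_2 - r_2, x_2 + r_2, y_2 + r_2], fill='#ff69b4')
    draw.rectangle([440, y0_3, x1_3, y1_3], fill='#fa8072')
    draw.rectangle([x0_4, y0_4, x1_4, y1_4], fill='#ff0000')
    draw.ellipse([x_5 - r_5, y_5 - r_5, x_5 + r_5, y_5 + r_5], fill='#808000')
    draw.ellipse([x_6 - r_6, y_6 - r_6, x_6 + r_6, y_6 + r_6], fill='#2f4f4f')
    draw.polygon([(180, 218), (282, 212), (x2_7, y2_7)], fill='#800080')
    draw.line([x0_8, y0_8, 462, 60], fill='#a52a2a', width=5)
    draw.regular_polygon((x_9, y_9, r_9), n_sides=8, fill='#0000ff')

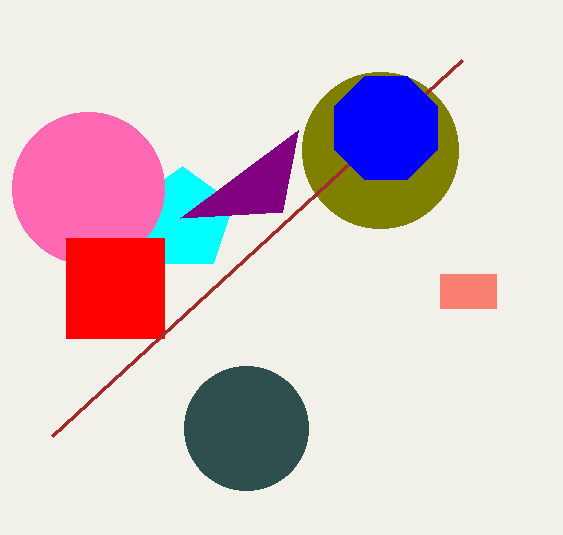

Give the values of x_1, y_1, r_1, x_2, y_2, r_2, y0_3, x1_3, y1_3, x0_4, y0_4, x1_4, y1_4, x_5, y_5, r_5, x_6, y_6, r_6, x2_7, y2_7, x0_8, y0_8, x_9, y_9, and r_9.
x_1 = 182
y_1 = 220
r_1 = 54
x_2 = 88
y_2 = 188
r_2 = 76
y0_3 = 274
x1_3 = 496
y1_3 = 308
x0_4 = 66
y0_4 = 238
x1_4 = 164
y1_4 = 338
x_5 = 380
y_5 = 150
r_5 = 78
x_6 = 246
y_6 = 428
r_6 = 62
x2_7 = 298
y2_7 = 130
x0_8 = 52
y0_8 = 436
x_9 = 386
y_9 = 128
r_9 = 56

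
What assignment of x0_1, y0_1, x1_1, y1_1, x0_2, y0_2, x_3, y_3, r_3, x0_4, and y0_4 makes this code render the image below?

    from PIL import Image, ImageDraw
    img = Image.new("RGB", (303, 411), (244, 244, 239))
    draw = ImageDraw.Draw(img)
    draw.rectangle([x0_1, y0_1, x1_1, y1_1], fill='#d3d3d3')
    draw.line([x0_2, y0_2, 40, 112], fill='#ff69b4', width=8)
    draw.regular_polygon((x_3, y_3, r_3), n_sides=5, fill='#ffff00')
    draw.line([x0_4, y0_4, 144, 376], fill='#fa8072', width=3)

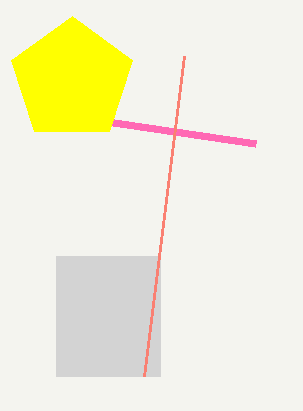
x0_1 = 56, y0_1 = 256, x1_1 = 160, y1_1 = 376, x0_2 = 256, y0_2 = 144, x_3 = 72, y_3 = 80, r_3 = 64, x0_4 = 184, y0_4 = 56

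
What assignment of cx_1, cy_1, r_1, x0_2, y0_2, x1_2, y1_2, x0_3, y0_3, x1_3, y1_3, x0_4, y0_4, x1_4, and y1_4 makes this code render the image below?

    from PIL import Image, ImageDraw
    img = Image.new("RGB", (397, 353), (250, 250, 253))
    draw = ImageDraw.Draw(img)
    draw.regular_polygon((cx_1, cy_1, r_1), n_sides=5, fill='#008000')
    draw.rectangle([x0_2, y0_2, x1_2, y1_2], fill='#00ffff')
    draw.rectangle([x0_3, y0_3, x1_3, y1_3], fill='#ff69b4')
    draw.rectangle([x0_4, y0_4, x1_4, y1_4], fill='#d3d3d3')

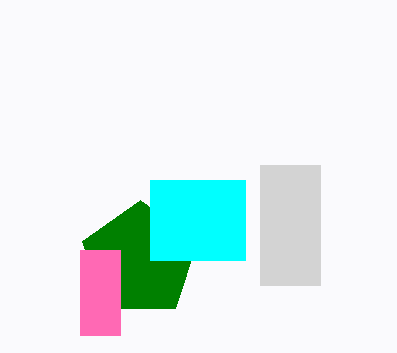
cx_1 = 140
cy_1 = 260
r_1 = 60
x0_2 = 150
y0_2 = 180
x1_2 = 245
y1_2 = 260
x0_3 = 80
y0_3 = 250
x1_3 = 120
y1_3 = 335
x0_4 = 260
y0_4 = 165
x1_4 = 320
y1_4 = 285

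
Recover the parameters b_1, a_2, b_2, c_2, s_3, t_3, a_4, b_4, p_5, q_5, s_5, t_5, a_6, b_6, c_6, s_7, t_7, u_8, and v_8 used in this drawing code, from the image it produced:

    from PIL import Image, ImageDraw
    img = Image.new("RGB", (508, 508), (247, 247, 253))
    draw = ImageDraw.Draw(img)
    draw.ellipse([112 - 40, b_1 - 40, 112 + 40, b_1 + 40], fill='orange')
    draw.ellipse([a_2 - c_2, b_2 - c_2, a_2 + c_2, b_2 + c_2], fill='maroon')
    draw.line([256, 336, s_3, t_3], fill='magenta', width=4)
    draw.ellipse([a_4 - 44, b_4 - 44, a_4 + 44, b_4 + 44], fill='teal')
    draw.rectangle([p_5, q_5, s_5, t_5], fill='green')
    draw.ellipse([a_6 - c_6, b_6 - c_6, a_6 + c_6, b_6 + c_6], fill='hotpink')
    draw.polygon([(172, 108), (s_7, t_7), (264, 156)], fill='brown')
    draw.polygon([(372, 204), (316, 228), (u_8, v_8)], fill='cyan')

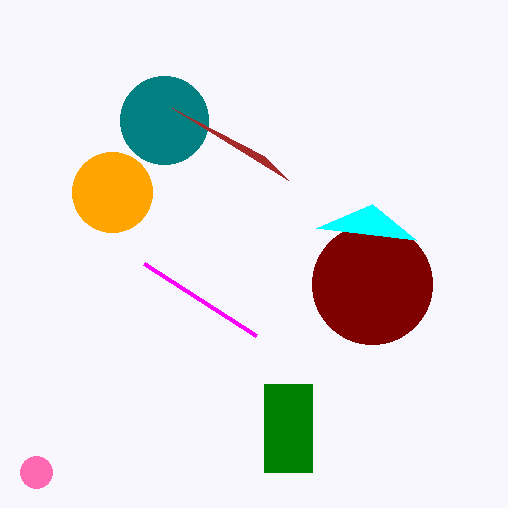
b_1 = 192, a_2 = 372, b_2 = 284, c_2 = 60, s_3 = 144, t_3 = 264, a_4 = 164, b_4 = 120, p_5 = 264, q_5 = 384, s_5 = 312, t_5 = 472, a_6 = 36, b_6 = 472, c_6 = 16, s_7 = 288, t_7 = 180, u_8 = 416, v_8 = 240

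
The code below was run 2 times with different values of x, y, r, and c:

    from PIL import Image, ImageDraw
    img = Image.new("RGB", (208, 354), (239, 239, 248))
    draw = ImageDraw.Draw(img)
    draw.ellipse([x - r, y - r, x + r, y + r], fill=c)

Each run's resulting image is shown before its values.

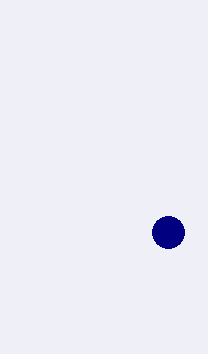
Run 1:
x = 168; y = 232; r = 16; c = 'navy'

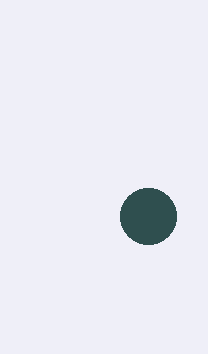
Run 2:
x = 148; y = 216; r = 28; c = 'darkslategray'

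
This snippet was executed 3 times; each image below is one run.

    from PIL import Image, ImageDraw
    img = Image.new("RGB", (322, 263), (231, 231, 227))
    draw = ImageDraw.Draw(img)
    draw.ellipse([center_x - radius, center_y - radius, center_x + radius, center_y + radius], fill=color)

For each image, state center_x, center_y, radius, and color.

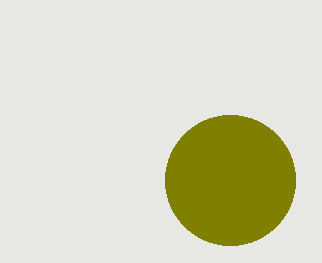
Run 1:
center_x = 230; center_y = 180; radius = 65; color = 'olive'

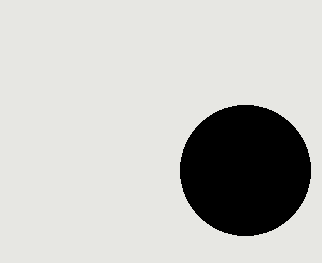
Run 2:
center_x = 245, center_y = 170, radius = 65, color = 'black'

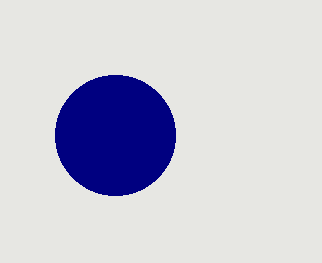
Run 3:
center_x = 115, center_y = 135, radius = 60, color = 'navy'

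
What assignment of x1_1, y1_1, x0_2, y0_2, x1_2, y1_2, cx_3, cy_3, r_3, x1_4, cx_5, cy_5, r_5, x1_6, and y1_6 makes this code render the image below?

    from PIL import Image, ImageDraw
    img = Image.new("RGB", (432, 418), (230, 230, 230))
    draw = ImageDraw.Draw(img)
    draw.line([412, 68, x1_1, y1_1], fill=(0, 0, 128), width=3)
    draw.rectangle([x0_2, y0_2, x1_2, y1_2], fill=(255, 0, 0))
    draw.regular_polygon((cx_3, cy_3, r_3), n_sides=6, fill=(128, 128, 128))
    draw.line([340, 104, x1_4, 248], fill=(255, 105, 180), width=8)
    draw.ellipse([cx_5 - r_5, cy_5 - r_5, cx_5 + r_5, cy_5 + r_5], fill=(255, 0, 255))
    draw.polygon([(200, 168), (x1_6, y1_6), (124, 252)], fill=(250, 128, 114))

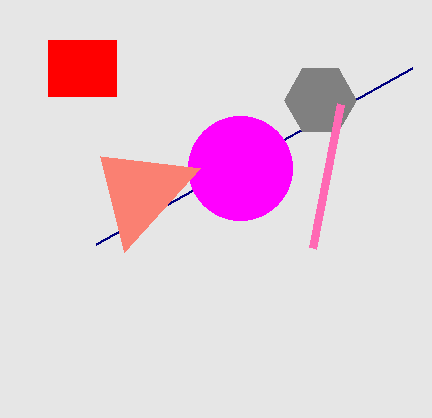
x1_1 = 96, y1_1 = 244, x0_2 = 48, y0_2 = 40, x1_2 = 116, y1_2 = 96, cx_3 = 320, cy_3 = 100, r_3 = 36, x1_4 = 312, cx_5 = 240, cy_5 = 168, r_5 = 52, x1_6 = 100, y1_6 = 156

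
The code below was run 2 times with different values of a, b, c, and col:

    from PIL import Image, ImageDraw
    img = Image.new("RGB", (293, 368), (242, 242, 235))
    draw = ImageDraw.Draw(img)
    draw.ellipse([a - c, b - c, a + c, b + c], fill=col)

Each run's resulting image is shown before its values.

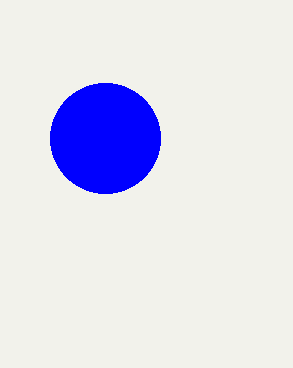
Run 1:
a = 105; b = 138; c = 55; col = 'blue'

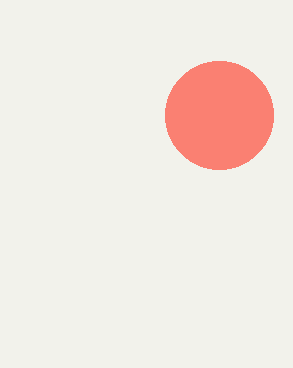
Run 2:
a = 219; b = 115; c = 54; col = 'salmon'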